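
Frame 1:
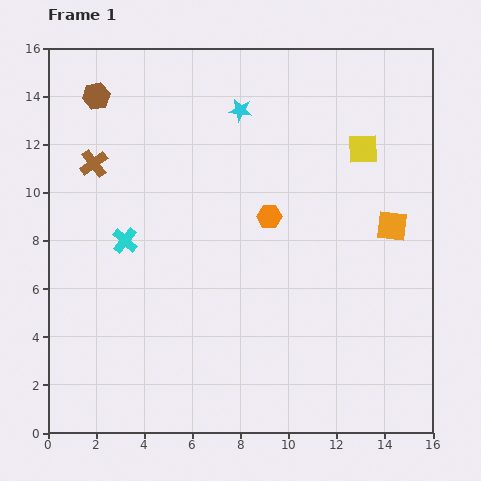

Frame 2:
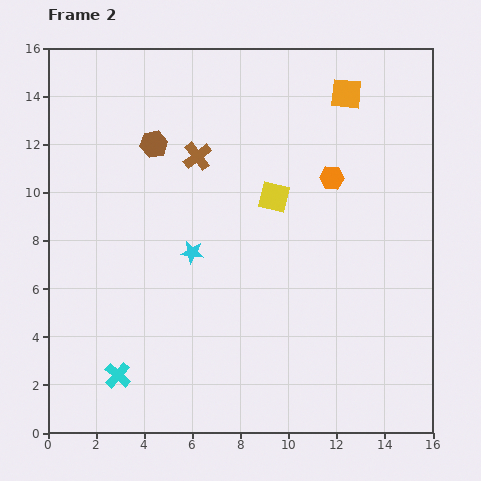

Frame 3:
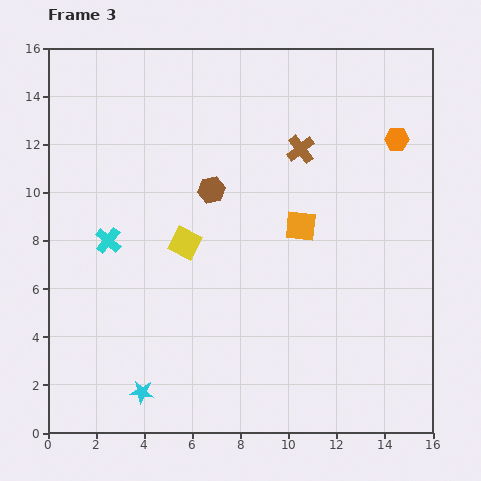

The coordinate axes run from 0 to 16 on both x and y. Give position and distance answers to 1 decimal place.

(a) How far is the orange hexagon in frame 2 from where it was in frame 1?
3.1

The orange hexagon moved from (9.2, 9.0) to (11.8, 10.6), a distance of √(2.6² + 1.6²) ≈ 3.1.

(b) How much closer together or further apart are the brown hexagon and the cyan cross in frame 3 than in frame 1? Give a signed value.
-1.3

Distance in frame 1: 6.1. Distance in frame 3: 4.8.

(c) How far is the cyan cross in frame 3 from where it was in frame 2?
5.6

The cyan cross moved from (2.9, 2.4) to (2.5, 8.0), a distance of √(0.4² + 5.6²) ≈ 5.6.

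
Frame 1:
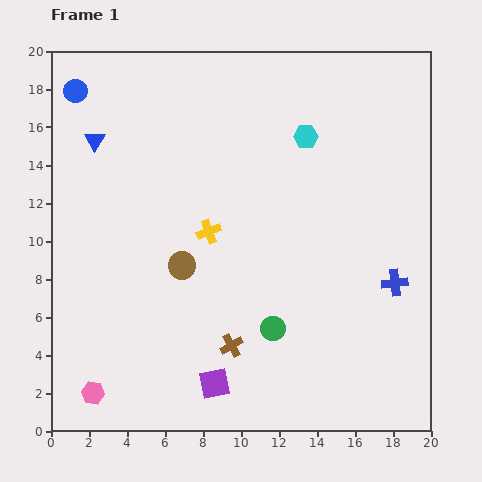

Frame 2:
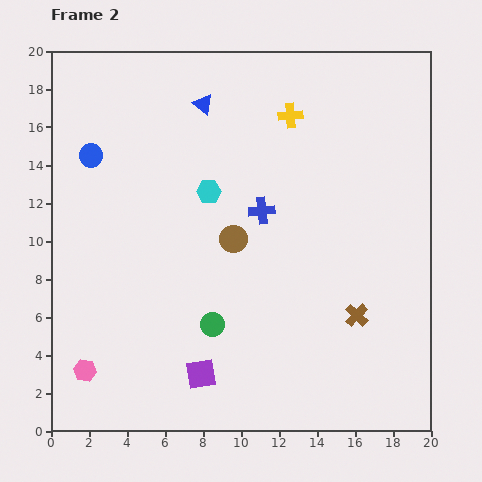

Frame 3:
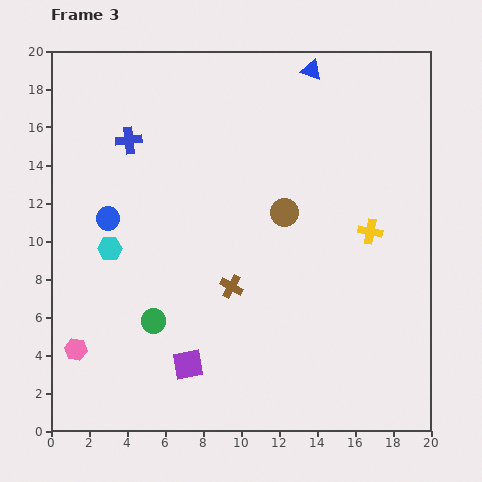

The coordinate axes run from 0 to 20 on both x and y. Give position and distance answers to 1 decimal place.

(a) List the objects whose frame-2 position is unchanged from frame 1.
none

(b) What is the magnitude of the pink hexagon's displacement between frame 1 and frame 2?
1.3

The pink hexagon moved from (2.2, 2.0) to (1.8, 3.2), a distance of √(0.4² + 1.2²) ≈ 1.3.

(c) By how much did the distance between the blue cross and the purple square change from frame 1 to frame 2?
-1.7

Distance in frame 1: 10.9. Distance in frame 2: 9.2.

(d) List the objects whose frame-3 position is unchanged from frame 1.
none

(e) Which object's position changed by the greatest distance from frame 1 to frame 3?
the blue cross

(moved 15.9; next 12.0)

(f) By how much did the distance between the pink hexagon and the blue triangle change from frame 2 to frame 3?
+3.9

Distance in frame 2: 15.3. Distance in frame 3: 19.2.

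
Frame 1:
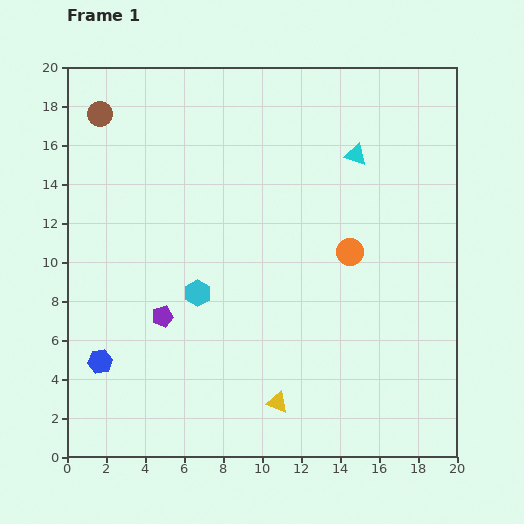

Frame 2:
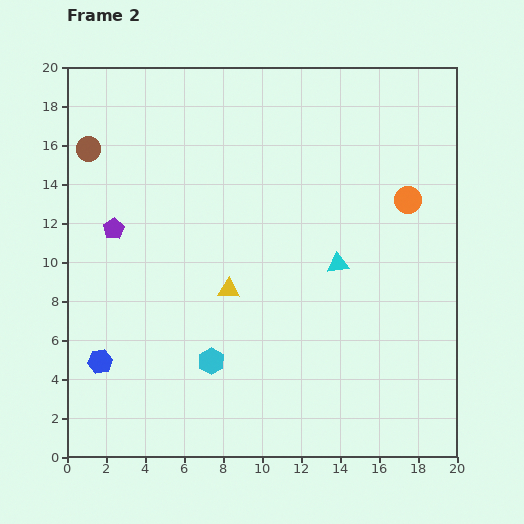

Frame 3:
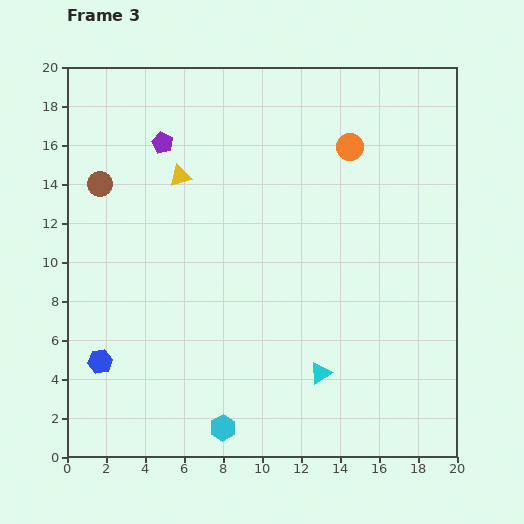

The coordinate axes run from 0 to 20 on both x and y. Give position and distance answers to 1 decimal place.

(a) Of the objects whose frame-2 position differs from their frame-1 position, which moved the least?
the brown circle

(moved 1.9)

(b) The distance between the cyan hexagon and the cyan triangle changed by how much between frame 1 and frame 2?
-2.6

Distance in frame 1: 10.8. Distance in frame 2: 8.2.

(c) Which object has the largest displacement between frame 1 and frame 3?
the yellow triangle

(moved 12.6; next 11.3)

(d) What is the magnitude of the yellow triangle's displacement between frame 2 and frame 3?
6.3

The yellow triangle moved from (8.3, 8.6) to (5.8, 14.4), a distance of √(2.5² + 5.8²) ≈ 6.3.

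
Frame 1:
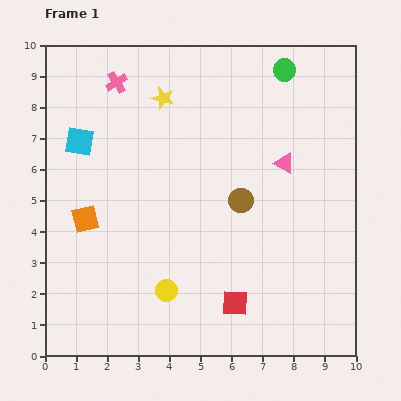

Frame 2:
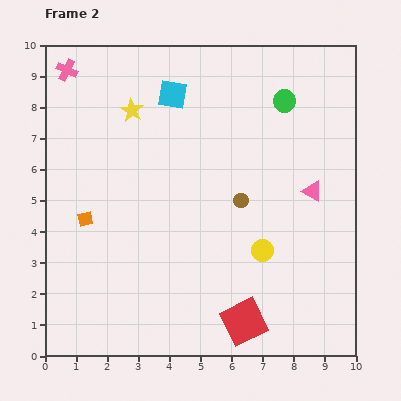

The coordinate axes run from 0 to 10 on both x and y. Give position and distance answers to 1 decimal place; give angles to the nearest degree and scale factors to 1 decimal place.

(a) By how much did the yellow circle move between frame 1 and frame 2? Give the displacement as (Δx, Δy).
(3.1, 1.3)

The yellow circle was at (3.9, 2.1) in frame 1 and (7.0, 3.4) in frame 2.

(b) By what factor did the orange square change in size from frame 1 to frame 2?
0.6×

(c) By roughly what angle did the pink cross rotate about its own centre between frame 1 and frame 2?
32° counter-clockwise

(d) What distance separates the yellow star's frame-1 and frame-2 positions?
1.1

The yellow star moved from (3.8, 8.3) to (2.8, 7.9), a distance of √(1.0² + 0.4²) ≈ 1.1.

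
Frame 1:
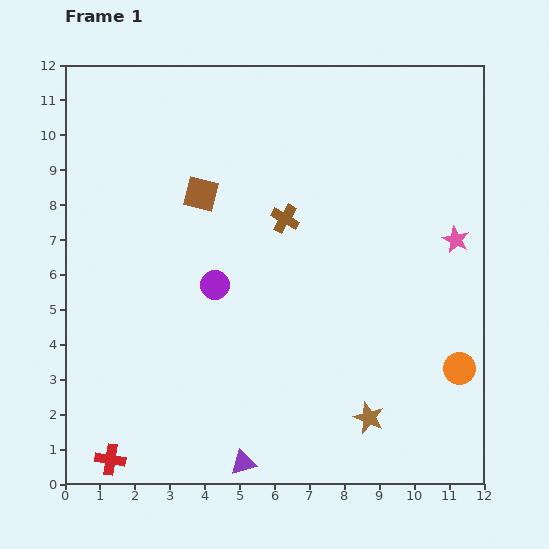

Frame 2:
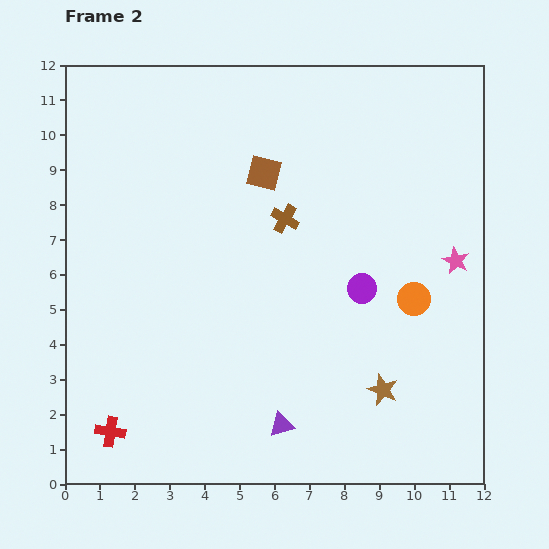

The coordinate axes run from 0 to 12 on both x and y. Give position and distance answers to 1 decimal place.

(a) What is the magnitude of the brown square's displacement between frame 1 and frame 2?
1.9

The brown square moved from (3.9, 8.3) to (5.7, 8.9), a distance of √(1.8² + 0.6²) ≈ 1.9.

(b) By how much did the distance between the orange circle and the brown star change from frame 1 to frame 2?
-0.2

Distance in frame 1: 3.0. Distance in frame 2: 2.8.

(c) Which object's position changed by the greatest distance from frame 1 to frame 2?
the purple circle

(moved 4.2; next 2.4)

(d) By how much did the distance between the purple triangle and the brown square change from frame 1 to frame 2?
-0.6

Distance in frame 1: 7.8. Distance in frame 2: 7.2.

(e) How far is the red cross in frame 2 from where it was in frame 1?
0.8

The red cross moved from (1.3, 0.7) to (1.3, 1.5), a distance of √(0.0² + 0.8²) ≈ 0.8.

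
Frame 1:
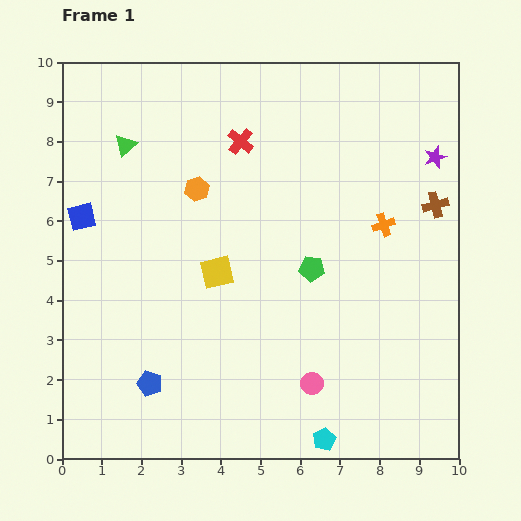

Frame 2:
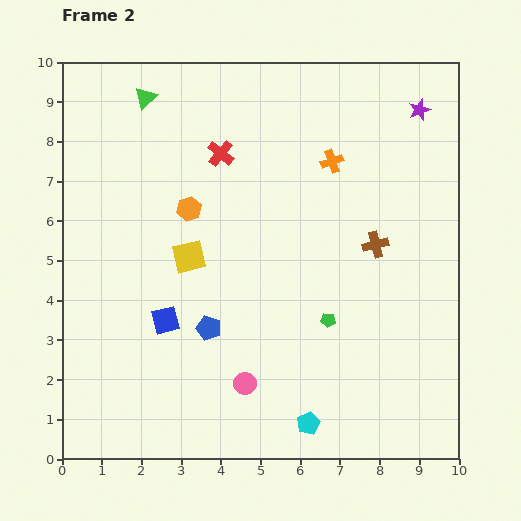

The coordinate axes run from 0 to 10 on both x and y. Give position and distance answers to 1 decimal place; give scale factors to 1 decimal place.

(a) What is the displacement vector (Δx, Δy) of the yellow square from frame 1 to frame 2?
(-0.7, 0.4)

The yellow square was at (3.9, 4.7) in frame 1 and (3.2, 5.1) in frame 2.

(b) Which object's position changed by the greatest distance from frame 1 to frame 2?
the blue square

(moved 3.3; next 2.1)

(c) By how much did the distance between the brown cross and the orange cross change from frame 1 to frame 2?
+1.0

Distance in frame 1: 1.4. Distance in frame 2: 2.4.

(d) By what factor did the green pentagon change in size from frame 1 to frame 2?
0.6×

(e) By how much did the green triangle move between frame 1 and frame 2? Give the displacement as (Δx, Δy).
(0.5, 1.2)

The green triangle was at (1.6, 7.9) in frame 1 and (2.1, 9.1) in frame 2.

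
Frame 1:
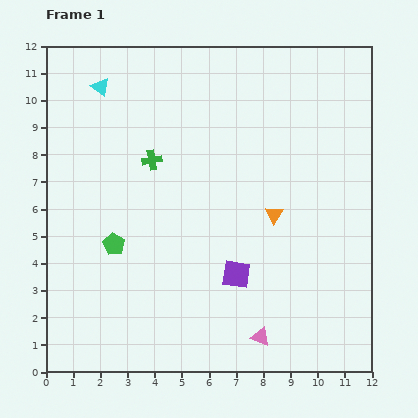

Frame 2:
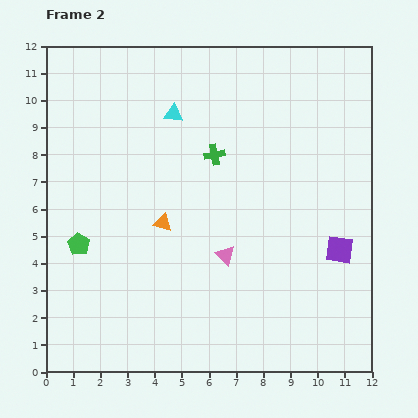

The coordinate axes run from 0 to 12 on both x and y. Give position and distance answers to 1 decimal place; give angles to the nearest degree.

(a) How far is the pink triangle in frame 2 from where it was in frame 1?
3.3

The pink triangle moved from (7.9, 1.3) to (6.6, 4.3), a distance of √(1.3² + 3.0²) ≈ 3.3.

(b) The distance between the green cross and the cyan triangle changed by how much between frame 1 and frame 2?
-1.2

Distance in frame 1: 3.3. Distance in frame 2: 2.1.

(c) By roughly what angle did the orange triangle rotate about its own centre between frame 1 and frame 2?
51° counter-clockwise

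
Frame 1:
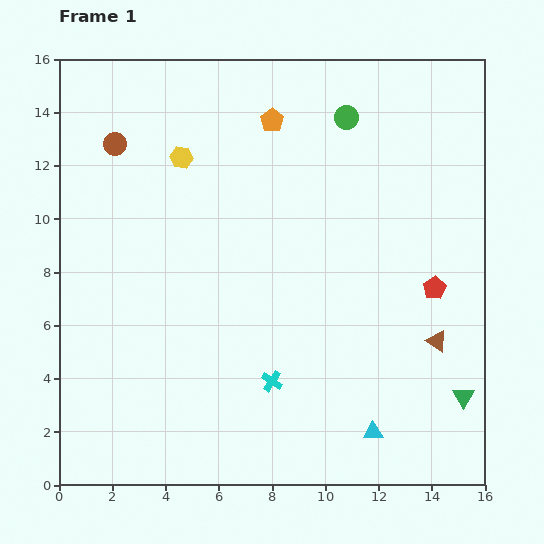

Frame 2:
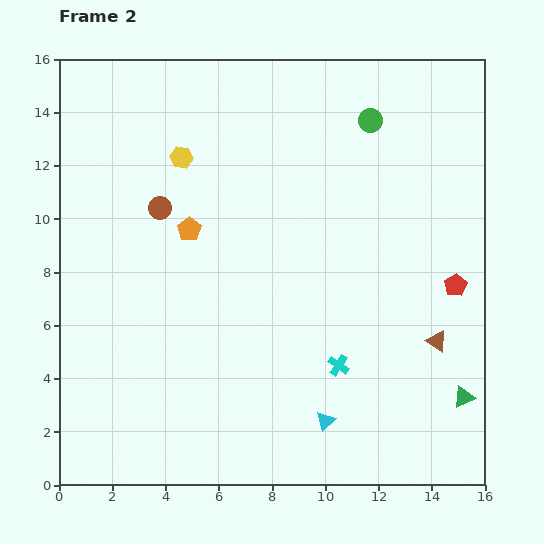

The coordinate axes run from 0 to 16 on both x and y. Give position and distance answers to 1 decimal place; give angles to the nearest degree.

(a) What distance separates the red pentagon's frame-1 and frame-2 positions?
0.8

The red pentagon moved from (14.1, 7.4) to (14.9, 7.5), a distance of √(0.8² + 0.1²) ≈ 0.8.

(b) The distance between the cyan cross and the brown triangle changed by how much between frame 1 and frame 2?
-2.6

Distance in frame 1: 6.4. Distance in frame 2: 3.8.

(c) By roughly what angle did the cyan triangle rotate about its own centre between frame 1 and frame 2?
43° counter-clockwise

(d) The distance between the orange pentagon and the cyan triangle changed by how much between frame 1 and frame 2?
-3.5

Distance in frame 1: 12.3. Distance in frame 2: 8.8.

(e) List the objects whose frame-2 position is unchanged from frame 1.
the yellow hexagon, the brown triangle, the green triangle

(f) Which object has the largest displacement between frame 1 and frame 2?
the orange pentagon

(moved 5.1; next 2.9)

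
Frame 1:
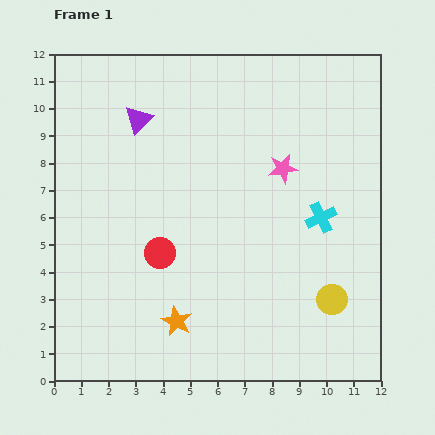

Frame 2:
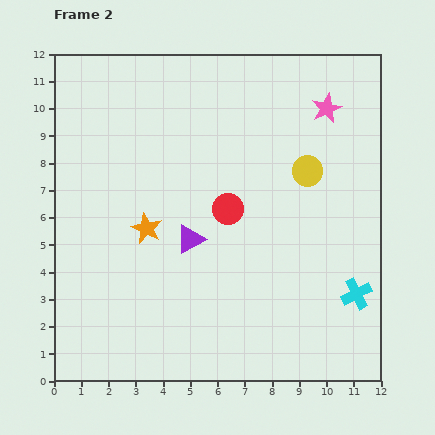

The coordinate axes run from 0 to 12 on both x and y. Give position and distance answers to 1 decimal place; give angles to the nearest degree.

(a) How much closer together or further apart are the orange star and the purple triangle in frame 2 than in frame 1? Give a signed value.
-5.9

Distance in frame 1: 7.5. Distance in frame 2: 1.6.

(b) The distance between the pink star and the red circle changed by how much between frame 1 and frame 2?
-0.3

Distance in frame 1: 5.5. Distance in frame 2: 5.2.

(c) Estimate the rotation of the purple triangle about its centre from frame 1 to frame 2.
15° clockwise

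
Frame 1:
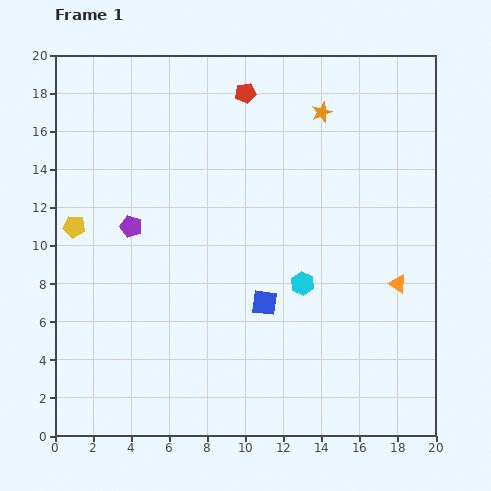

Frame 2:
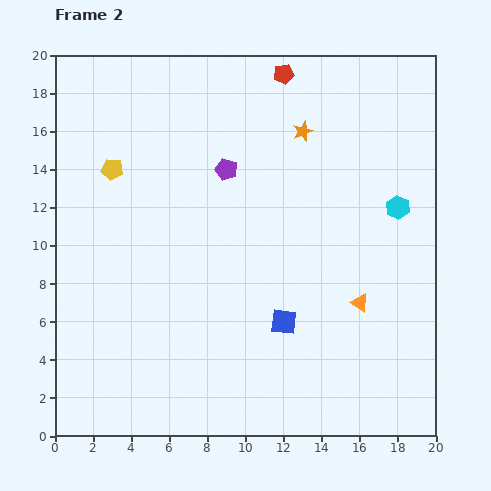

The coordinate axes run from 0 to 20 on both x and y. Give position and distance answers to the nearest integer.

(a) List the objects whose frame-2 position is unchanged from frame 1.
none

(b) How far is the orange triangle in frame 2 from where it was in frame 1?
2

The orange triangle moved from (18, 8) to (16, 7), a distance of √(2² + 1²) ≈ 2.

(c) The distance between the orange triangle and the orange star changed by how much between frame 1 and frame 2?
-1

Distance in frame 1: 10. Distance in frame 2: 9.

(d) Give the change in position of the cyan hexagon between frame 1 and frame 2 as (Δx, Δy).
(5, 4)

The cyan hexagon was at (13, 8) in frame 1 and (18, 12) in frame 2.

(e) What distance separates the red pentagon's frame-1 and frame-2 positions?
2

The red pentagon moved from (10, 18) to (12, 19), a distance of √(2² + 1²) ≈ 2.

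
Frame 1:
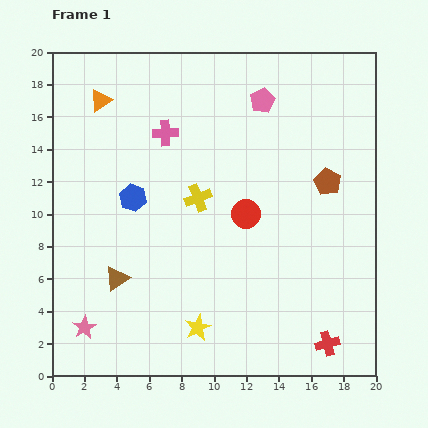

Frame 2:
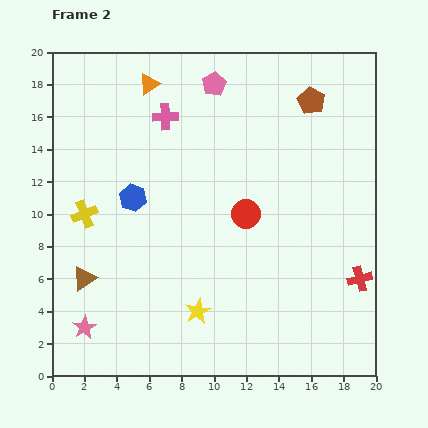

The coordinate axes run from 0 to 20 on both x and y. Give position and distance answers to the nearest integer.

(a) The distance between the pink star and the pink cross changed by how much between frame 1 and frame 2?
+1

Distance in frame 1: 13. Distance in frame 2: 14.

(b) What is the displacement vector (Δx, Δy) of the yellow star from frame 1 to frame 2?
(0, 1)

The yellow star was at (9, 3) in frame 1 and (9, 4) in frame 2.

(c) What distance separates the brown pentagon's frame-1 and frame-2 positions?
5

The brown pentagon moved from (17, 12) to (16, 17), a distance of √(1² + 5²) ≈ 5.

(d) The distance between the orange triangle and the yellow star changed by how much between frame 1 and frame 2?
-1

Distance in frame 1: 15. Distance in frame 2: 14.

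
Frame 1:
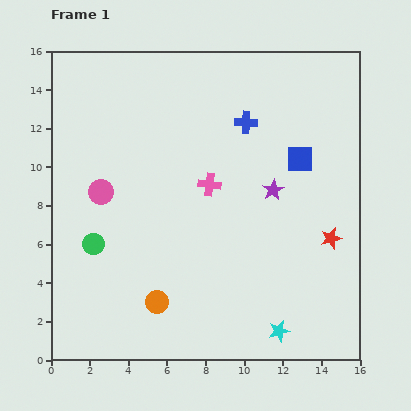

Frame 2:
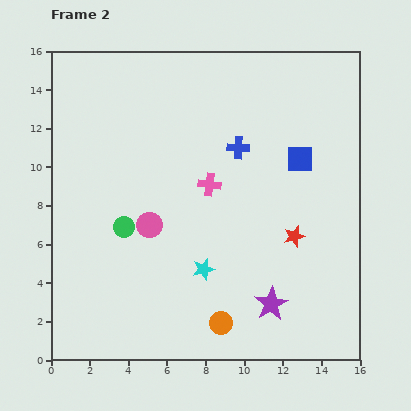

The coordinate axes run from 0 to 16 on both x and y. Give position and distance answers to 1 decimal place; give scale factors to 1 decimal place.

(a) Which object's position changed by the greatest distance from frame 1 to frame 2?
the purple star

(moved 5.9; next 5.0)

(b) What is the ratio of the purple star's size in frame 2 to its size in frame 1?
1.6×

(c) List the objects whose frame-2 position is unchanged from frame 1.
the pink cross, the blue square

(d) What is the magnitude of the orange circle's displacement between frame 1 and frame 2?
3.5

The orange circle moved from (5.5, 3.0) to (8.8, 1.9), a distance of √(3.3² + 1.1²) ≈ 3.5.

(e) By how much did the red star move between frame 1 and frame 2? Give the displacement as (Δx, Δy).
(-1.9, 0.1)

The red star was at (14.5, 6.3) in frame 1 and (12.6, 6.4) in frame 2.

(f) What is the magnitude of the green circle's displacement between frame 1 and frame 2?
1.8

The green circle moved from (2.2, 6.0) to (3.8, 6.9), a distance of √(1.6² + 0.9²) ≈ 1.8.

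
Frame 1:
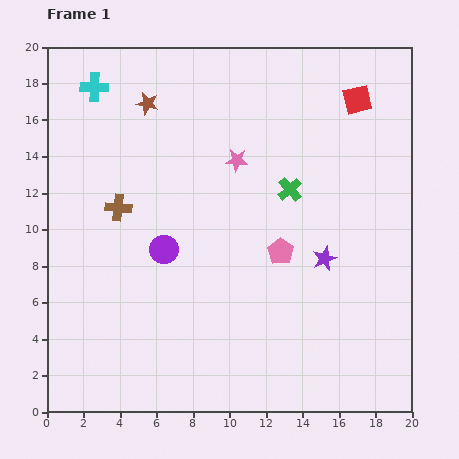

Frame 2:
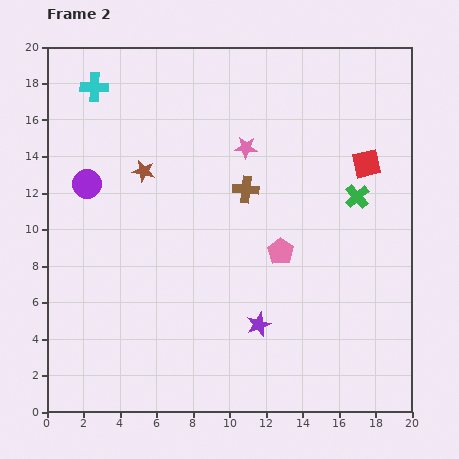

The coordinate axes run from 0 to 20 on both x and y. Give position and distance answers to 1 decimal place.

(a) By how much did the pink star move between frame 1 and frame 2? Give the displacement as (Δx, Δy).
(0.5, 0.7)

The pink star was at (10.4, 13.8) in frame 1 and (10.9, 14.5) in frame 2.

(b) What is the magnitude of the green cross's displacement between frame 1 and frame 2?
3.7

The green cross moved from (13.3, 12.2) to (17.0, 11.8), a distance of √(3.7² + 0.4²) ≈ 3.7.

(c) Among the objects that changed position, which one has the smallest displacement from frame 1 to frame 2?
the pink star

(moved 0.9)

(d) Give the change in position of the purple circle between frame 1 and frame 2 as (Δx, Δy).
(-4.2, 3.6)

The purple circle was at (6.4, 8.9) in frame 1 and (2.2, 12.5) in frame 2.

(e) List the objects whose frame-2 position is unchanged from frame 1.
the pink pentagon, the cyan cross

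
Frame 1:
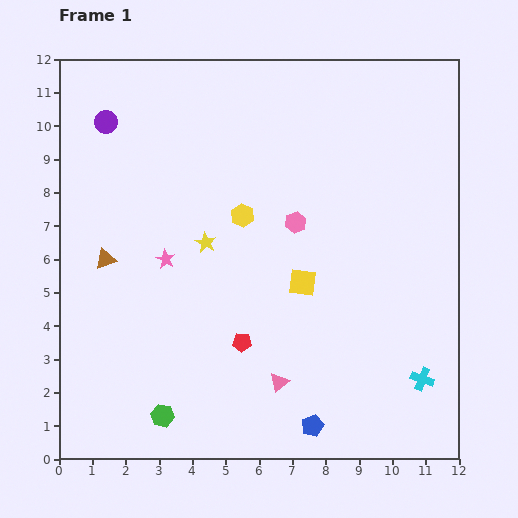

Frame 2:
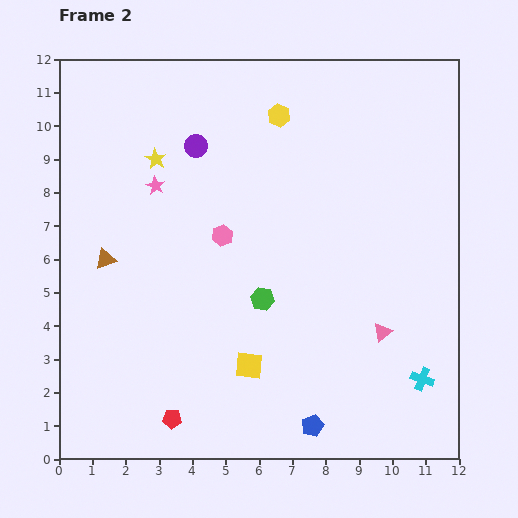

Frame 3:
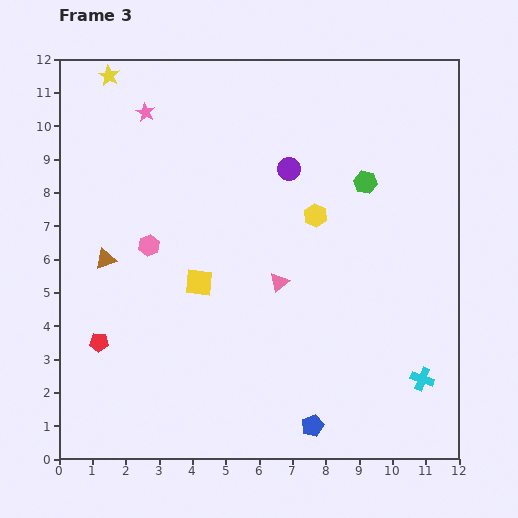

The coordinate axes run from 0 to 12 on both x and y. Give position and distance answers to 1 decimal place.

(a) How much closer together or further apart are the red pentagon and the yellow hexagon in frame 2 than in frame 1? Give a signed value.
+5.8

Distance in frame 1: 3.8. Distance in frame 2: 9.6.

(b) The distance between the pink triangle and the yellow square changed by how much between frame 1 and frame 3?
-0.7

Distance in frame 1: 3.1. Distance in frame 3: 2.4.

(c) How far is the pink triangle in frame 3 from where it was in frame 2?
3.4

The pink triangle moved from (9.7, 3.8) to (6.6, 5.3), a distance of √(3.1² + 1.5²) ≈ 3.4.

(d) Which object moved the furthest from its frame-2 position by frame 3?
the green hexagon

(moved 4.7; next 3.4)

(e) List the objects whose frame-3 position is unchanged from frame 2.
the blue pentagon, the brown triangle, the cyan cross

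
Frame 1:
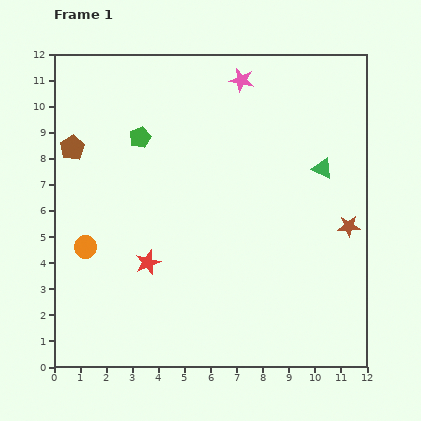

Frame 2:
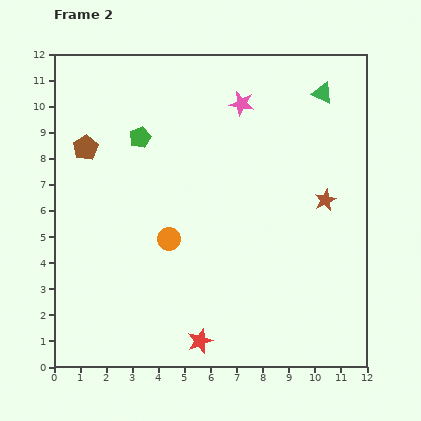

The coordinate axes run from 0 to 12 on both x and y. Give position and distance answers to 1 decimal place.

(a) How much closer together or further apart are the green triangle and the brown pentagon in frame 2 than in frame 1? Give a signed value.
-0.3

Distance in frame 1: 9.6. Distance in frame 2: 9.3.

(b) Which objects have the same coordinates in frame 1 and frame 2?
the green pentagon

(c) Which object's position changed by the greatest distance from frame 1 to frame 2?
the red star

(moved 3.6; next 3.2)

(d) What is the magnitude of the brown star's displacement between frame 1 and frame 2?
1.3

The brown star moved from (11.3, 5.4) to (10.4, 6.4), a distance of √(0.9² + 1.0²) ≈ 1.3.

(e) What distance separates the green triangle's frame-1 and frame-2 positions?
2.9

The green triangle moved from (10.3, 7.6) to (10.3, 10.5), a distance of √(0.0² + 2.9²) ≈ 2.9.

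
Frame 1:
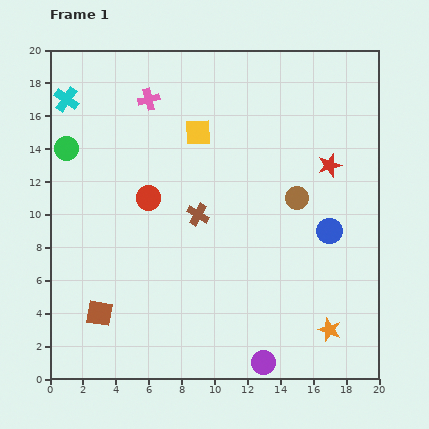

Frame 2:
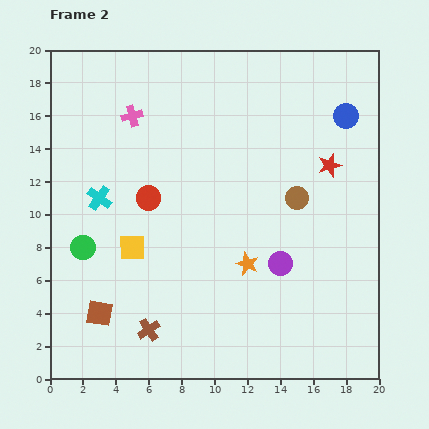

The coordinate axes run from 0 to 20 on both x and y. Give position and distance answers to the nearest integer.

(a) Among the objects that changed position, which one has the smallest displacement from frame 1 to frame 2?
the pink cross

(moved 1)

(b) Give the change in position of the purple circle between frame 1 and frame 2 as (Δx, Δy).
(1, 6)

The purple circle was at (13, 1) in frame 1 and (14, 7) in frame 2.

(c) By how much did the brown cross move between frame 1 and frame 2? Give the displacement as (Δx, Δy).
(-3, -7)

The brown cross was at (9, 10) in frame 1 and (6, 3) in frame 2.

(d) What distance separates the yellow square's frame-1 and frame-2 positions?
8

The yellow square moved from (9, 15) to (5, 8), a distance of √(4² + 7²) ≈ 8.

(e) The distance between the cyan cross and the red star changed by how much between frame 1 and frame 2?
-2

Distance in frame 1: 16. Distance in frame 2: 14.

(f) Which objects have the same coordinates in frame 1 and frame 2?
the brown circle, the brown square, the red circle, the red star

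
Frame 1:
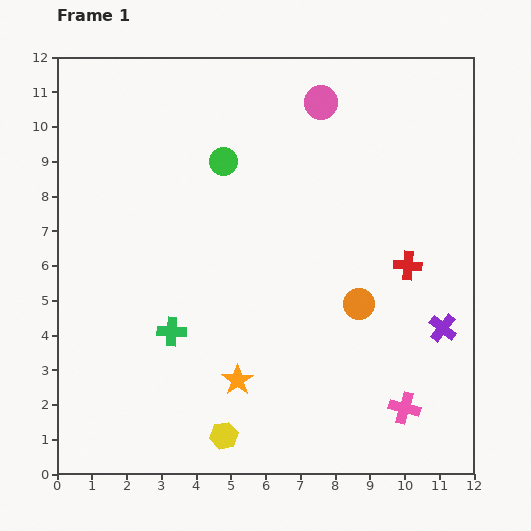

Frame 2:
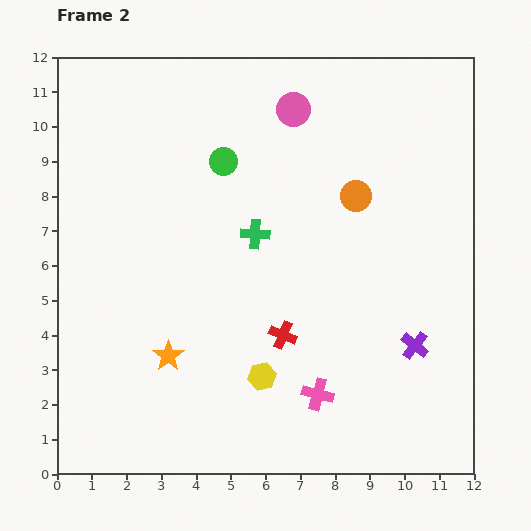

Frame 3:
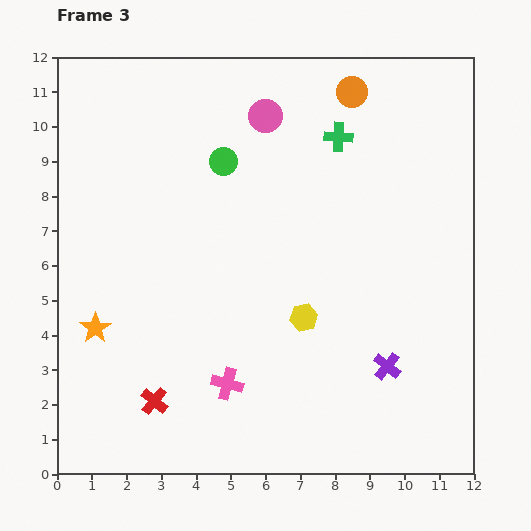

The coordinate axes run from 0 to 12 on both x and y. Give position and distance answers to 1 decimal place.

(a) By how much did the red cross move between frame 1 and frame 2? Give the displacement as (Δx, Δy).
(-3.6, -2.0)

The red cross was at (10.1, 6.0) in frame 1 and (6.5, 4.0) in frame 2.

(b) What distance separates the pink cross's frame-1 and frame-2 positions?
2.5

The pink cross moved from (10.0, 1.9) to (7.5, 2.3), a distance of √(2.5² + 0.4²) ≈ 2.5.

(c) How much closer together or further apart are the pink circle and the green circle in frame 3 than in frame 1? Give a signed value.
-1.5

Distance in frame 1: 3.3. Distance in frame 3: 1.8.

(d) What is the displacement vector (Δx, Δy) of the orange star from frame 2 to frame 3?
(-2.1, 0.8)

The orange star was at (3.2, 3.4) in frame 2 and (1.1, 4.2) in frame 3.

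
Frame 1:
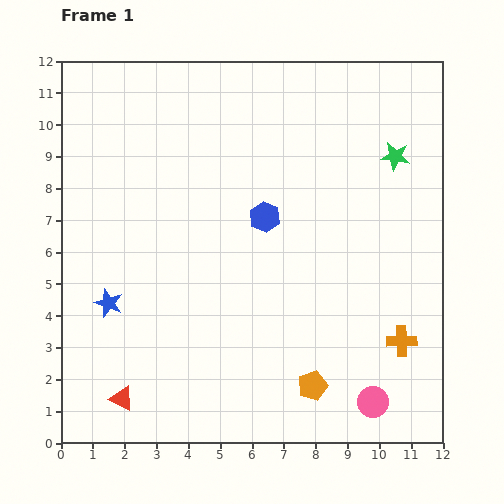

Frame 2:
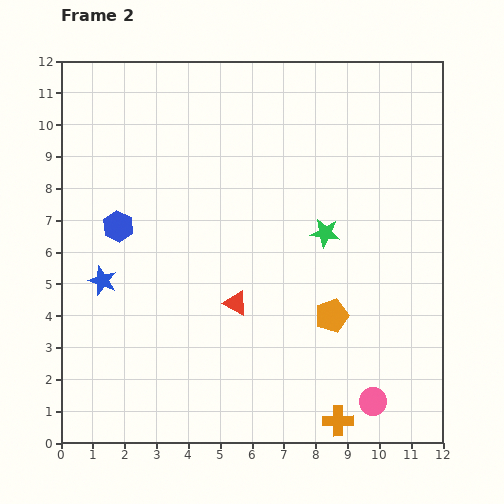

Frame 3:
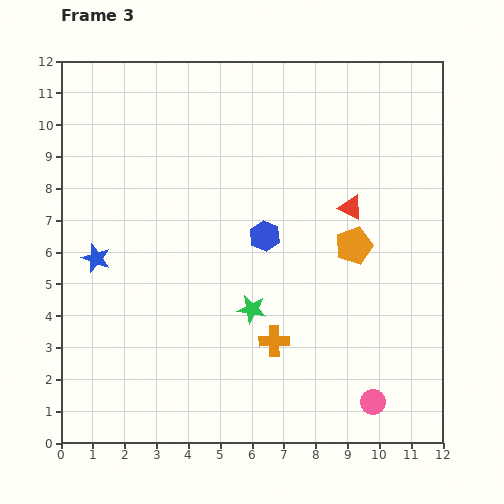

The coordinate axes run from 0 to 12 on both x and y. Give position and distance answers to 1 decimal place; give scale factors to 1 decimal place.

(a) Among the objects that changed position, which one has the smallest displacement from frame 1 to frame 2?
the blue star

(moved 0.7)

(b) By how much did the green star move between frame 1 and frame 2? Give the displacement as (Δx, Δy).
(-2.2, -2.4)

The green star was at (10.5, 9.0) in frame 1 and (8.3, 6.6) in frame 2.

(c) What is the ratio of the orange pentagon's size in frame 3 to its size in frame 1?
1.3×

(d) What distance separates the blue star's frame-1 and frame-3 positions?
1.5

The blue star moved from (1.5, 4.4) to (1.1, 5.8), a distance of √(0.4² + 1.4²) ≈ 1.5.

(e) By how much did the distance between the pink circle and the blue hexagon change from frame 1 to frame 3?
-0.5

Distance in frame 1: 6.7. Distance in frame 3: 6.2.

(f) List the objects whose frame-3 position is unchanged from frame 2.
the pink circle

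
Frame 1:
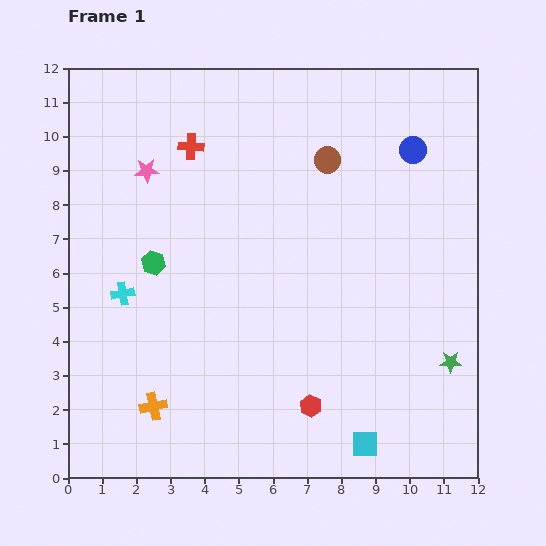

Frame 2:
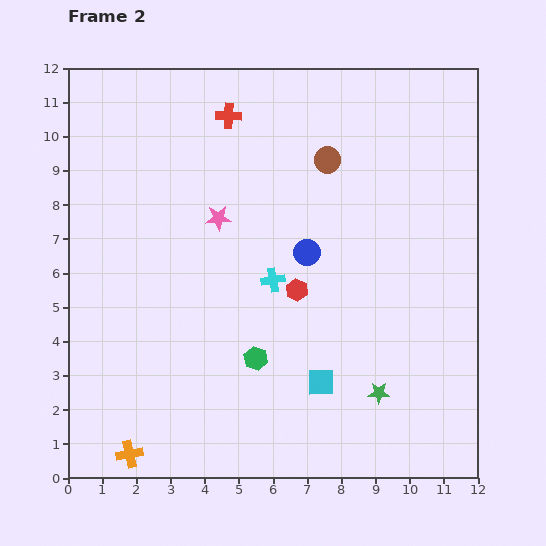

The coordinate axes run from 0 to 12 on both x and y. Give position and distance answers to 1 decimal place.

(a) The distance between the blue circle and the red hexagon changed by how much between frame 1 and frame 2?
-7.0

Distance in frame 1: 8.1. Distance in frame 2: 1.1.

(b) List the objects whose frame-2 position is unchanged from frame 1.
the brown circle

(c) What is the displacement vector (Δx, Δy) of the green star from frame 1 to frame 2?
(-2.1, -0.9)

The green star was at (11.2, 3.4) in frame 1 and (9.1, 2.5) in frame 2.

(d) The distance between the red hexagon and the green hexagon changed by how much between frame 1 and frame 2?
-3.9

Distance in frame 1: 6.2. Distance in frame 2: 2.3.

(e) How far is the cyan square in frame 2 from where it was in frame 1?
2.2

The cyan square moved from (8.7, 1.0) to (7.4, 2.8), a distance of √(1.3² + 1.8²) ≈ 2.2.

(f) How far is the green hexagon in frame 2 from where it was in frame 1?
4.1

The green hexagon moved from (2.5, 6.3) to (5.5, 3.5), a distance of √(3.0² + 2.8²) ≈ 4.1.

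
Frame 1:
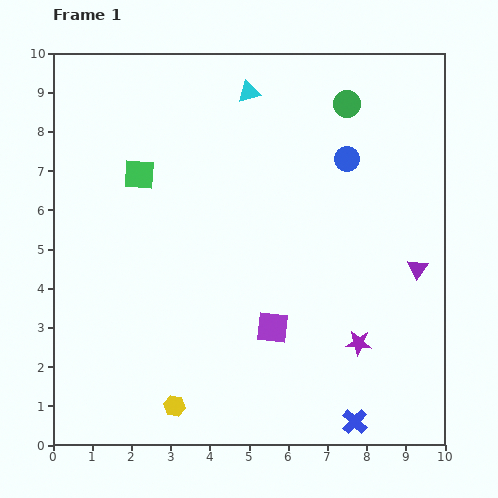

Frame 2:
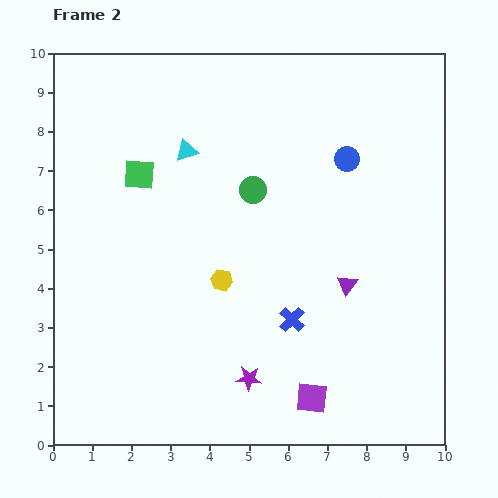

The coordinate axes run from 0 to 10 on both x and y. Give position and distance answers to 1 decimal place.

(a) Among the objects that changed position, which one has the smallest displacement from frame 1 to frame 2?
the purple triangle

(moved 1.8)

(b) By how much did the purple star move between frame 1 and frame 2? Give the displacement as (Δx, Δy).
(-2.8, -0.9)

The purple star was at (7.8, 2.6) in frame 1 and (5.0, 1.7) in frame 2.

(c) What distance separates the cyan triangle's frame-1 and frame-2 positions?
2.2

The cyan triangle moved from (5.0, 9.0) to (3.4, 7.5), a distance of √(1.6² + 1.5²) ≈ 2.2.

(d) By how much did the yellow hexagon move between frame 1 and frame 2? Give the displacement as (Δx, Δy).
(1.2, 3.2)

The yellow hexagon was at (3.1, 1.0) in frame 1 and (4.3, 4.2) in frame 2.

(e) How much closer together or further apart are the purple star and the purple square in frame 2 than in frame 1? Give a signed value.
-0.5

Distance in frame 1: 2.2. Distance in frame 2: 1.7.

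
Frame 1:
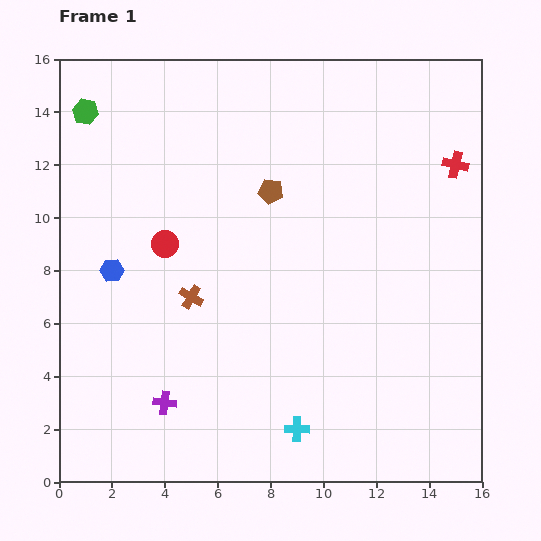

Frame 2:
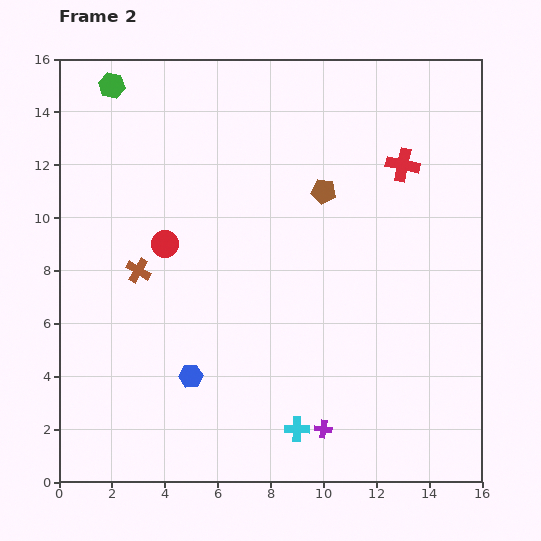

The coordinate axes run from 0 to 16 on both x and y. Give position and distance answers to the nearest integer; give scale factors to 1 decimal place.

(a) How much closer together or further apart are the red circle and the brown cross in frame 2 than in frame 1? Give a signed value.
-1

Distance in frame 1: 2. Distance in frame 2: 1.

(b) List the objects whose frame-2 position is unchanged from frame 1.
the red circle, the cyan cross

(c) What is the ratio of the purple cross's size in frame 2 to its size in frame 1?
0.8×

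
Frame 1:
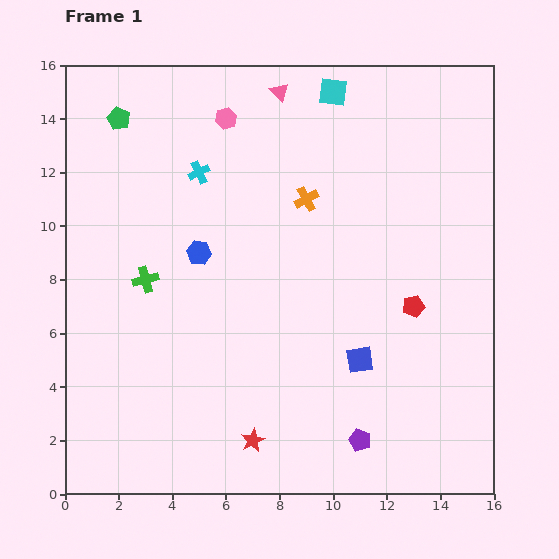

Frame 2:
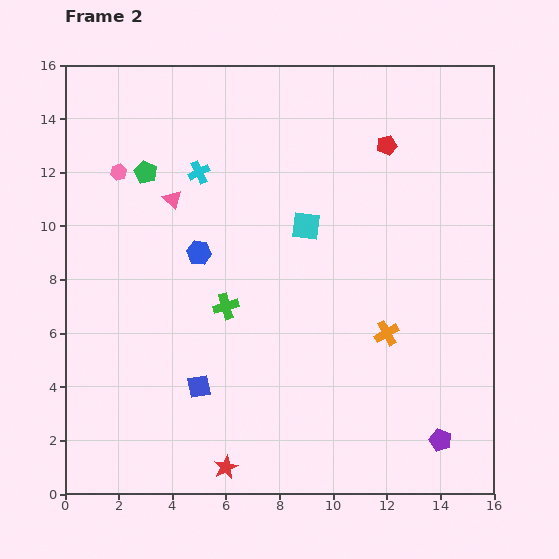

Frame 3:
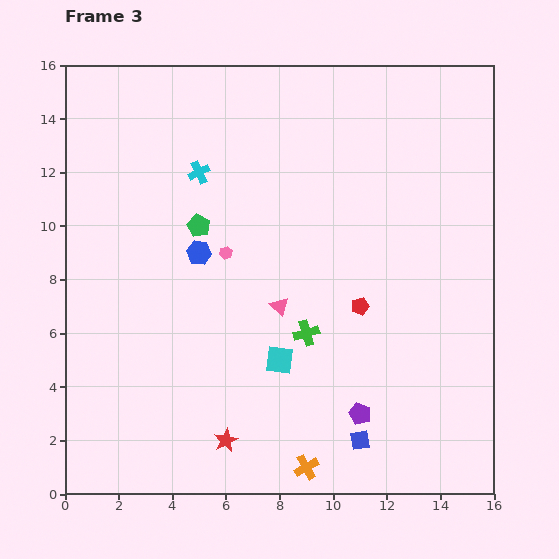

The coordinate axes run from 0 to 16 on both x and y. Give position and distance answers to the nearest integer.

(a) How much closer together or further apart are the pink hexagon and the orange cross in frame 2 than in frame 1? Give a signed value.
+8

Distance in frame 1: 4. Distance in frame 2: 12.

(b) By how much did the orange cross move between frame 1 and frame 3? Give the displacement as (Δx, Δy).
(0, -10)

The orange cross was at (9, 11) in frame 1 and (9, 1) in frame 3.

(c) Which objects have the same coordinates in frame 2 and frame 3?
the cyan cross, the blue hexagon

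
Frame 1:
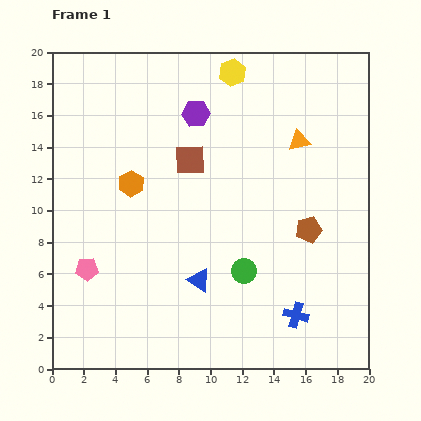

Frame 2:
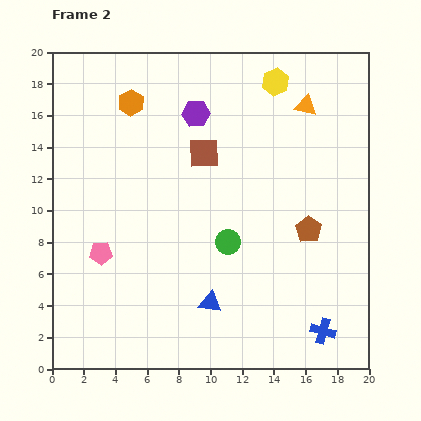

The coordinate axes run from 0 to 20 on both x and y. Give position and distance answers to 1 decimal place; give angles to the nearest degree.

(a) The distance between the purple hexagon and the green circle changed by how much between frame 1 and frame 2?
-2.0

Distance in frame 1: 10.3. Distance in frame 2: 8.3.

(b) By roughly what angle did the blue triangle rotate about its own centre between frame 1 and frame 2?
22° counter-clockwise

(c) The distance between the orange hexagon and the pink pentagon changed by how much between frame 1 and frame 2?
+3.6

Distance in frame 1: 6.1. Distance in frame 2: 9.7.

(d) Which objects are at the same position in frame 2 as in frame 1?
the purple hexagon, the brown pentagon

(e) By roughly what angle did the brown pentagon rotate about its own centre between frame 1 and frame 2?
24° counter-clockwise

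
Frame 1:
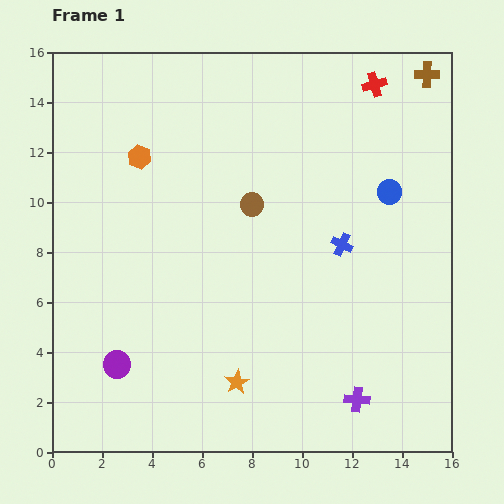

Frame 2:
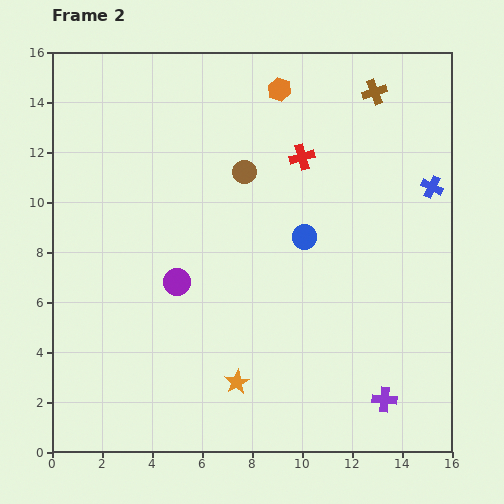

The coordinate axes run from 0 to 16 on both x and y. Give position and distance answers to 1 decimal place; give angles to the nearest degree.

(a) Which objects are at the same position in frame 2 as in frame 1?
the orange star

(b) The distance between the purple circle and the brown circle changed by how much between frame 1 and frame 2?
-3.2

Distance in frame 1: 8.4. Distance in frame 2: 5.2.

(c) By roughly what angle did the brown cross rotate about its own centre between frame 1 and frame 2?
20° counter-clockwise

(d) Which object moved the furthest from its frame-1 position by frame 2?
the orange hexagon

(moved 6.2; next 4.3)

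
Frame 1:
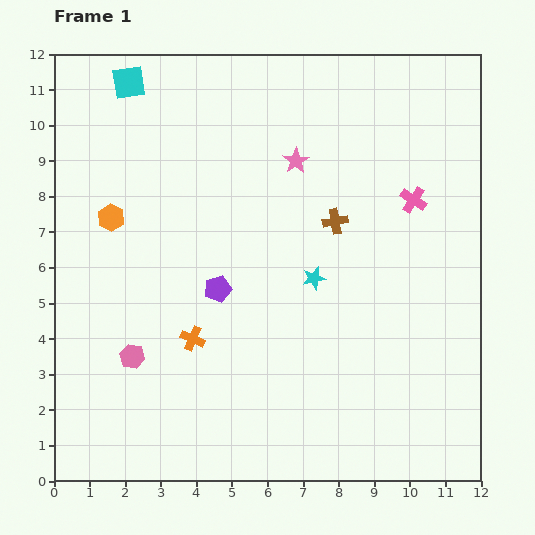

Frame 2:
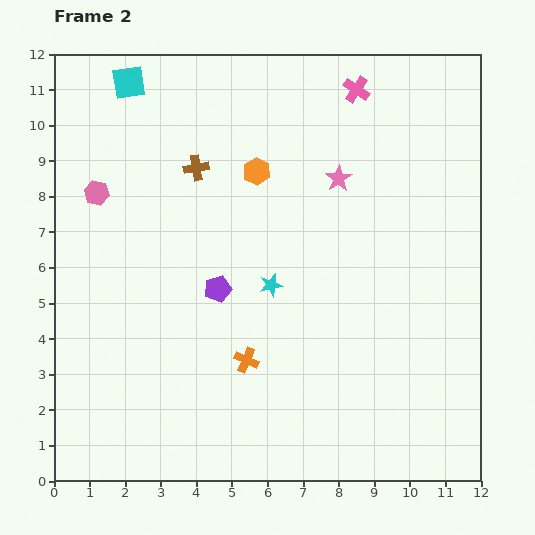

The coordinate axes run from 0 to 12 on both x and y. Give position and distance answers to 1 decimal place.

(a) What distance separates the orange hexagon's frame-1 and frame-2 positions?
4.3

The orange hexagon moved from (1.6, 7.4) to (5.7, 8.7), a distance of √(4.1² + 1.3²) ≈ 4.3.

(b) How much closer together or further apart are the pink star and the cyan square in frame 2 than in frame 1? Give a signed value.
+1.3

Distance in frame 1: 5.2. Distance in frame 2: 6.5.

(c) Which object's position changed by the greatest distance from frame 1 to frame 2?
the pink hexagon

(moved 4.7; next 4.3)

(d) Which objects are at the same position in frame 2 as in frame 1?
the cyan square, the purple pentagon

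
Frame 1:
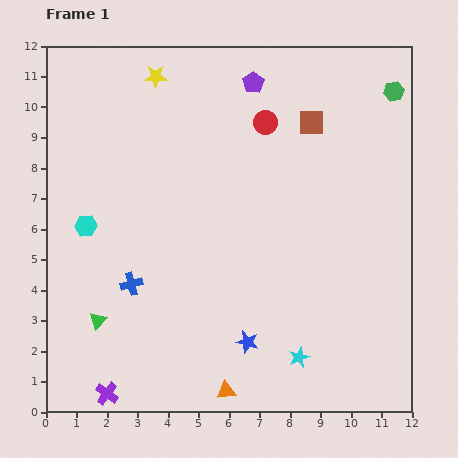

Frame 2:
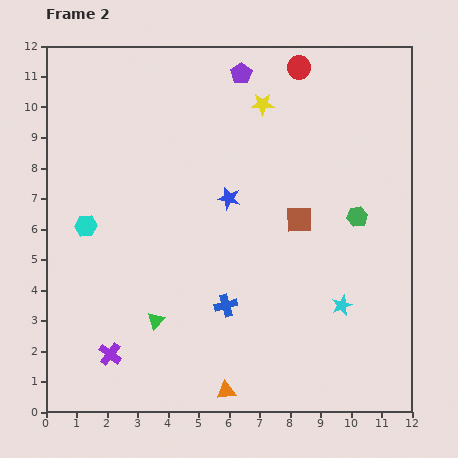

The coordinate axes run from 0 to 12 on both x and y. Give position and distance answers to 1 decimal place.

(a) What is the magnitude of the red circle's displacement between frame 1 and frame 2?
2.1

The red circle moved from (7.2, 9.5) to (8.3, 11.3), a distance of √(1.1² + 1.8²) ≈ 2.1.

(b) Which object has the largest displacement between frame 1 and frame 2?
the blue star

(moved 4.7; next 4.3)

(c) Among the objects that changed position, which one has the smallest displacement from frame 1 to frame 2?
the purple pentagon

(moved 0.5)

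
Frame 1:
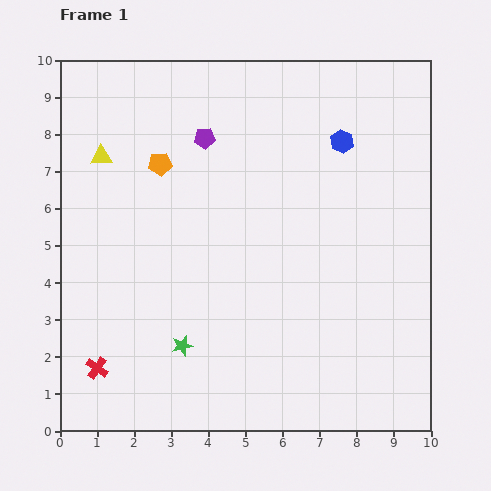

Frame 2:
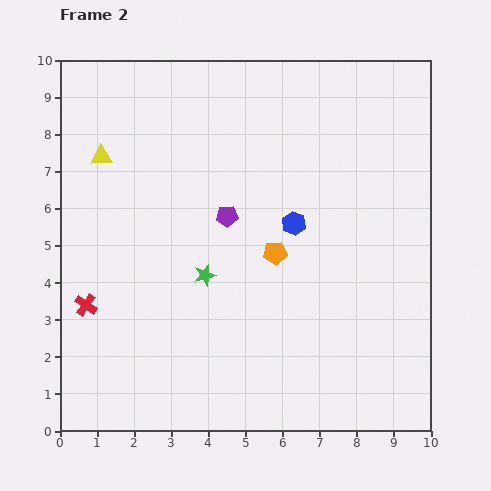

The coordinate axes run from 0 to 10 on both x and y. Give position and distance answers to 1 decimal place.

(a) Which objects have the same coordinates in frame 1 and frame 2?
the yellow triangle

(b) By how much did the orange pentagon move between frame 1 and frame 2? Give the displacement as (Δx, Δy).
(3.1, -2.4)

The orange pentagon was at (2.7, 7.2) in frame 1 and (5.8, 4.8) in frame 2.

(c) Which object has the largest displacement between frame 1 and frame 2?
the orange pentagon

(moved 3.9; next 2.6)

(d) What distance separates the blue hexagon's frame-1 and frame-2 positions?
2.6

The blue hexagon moved from (7.6, 7.8) to (6.3, 5.6), a distance of √(1.3² + 2.2²) ≈ 2.6.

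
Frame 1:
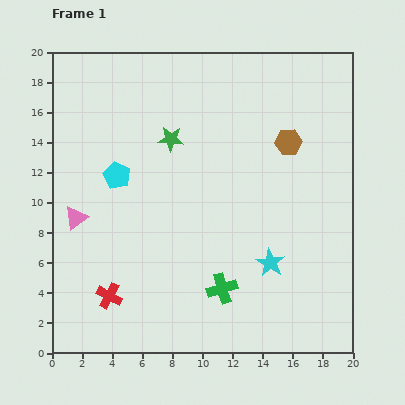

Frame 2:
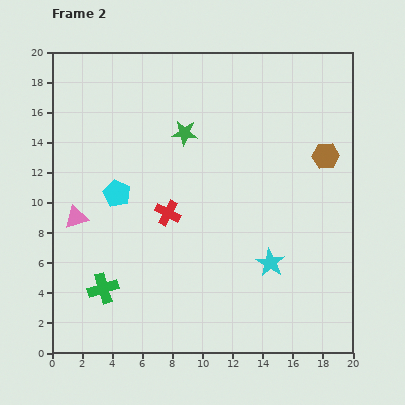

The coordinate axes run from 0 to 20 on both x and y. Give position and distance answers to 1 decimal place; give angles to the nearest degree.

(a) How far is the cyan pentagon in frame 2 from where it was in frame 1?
1.2

The cyan pentagon moved from (4.3, 11.8) to (4.3, 10.6), a distance of √(0.0² + 1.2²) ≈ 1.2.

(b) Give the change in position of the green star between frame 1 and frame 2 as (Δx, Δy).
(0.9, 0.4)

The green star was at (7.9, 14.2) in frame 1 and (8.8, 14.6) in frame 2.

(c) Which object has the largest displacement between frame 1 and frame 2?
the green cross

(moved 7.9; next 6.7)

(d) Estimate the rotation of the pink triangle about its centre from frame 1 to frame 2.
20° clockwise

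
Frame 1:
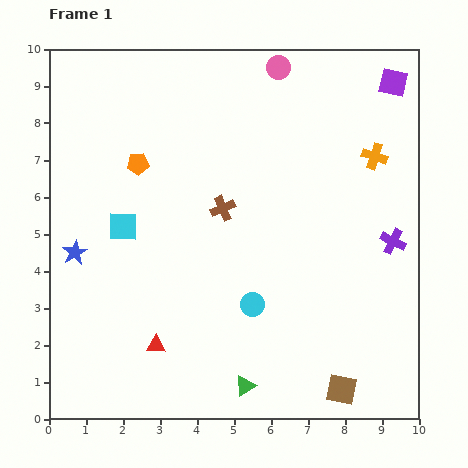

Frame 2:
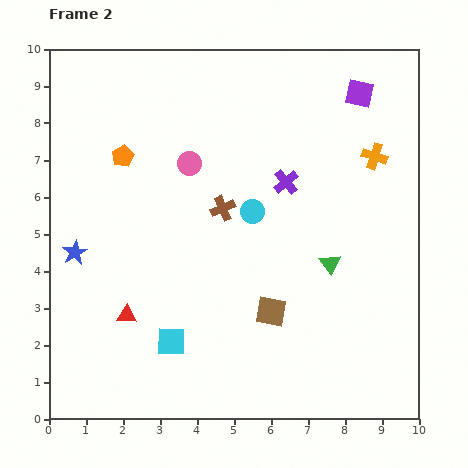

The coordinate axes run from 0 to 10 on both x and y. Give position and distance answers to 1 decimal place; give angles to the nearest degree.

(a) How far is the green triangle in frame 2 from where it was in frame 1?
4.0

The green triangle moved from (5.3, 0.9) to (7.6, 4.2), a distance of √(2.3² + 3.3²) ≈ 4.0.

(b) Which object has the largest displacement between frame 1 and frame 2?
the green triangle

(moved 4.0; next 3.5)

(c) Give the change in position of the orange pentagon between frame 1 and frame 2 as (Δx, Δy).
(-0.4, 0.2)

The orange pentagon was at (2.4, 6.9) in frame 1 and (2.0, 7.1) in frame 2.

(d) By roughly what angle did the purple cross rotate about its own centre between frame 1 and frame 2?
23° clockwise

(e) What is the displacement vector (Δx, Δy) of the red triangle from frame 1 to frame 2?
(-0.8, 0.8)

The red triangle was at (2.9, 2.0) in frame 1 and (2.1, 2.8) in frame 2.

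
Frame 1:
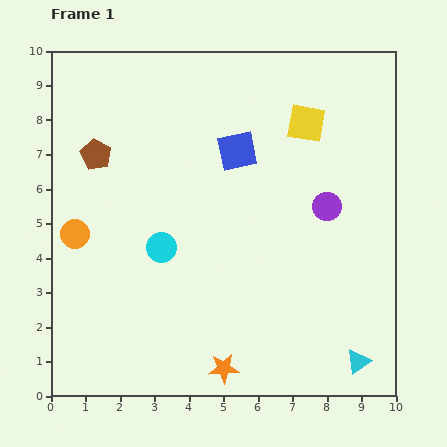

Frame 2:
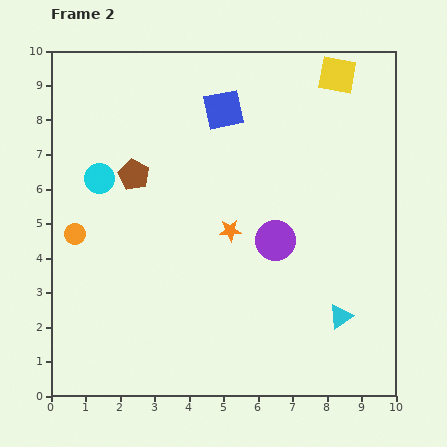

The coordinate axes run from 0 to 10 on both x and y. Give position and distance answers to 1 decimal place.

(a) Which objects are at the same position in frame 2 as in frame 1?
the orange circle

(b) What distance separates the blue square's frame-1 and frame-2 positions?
1.3

The blue square moved from (5.4, 7.1) to (5.0, 8.3), a distance of √(0.4² + 1.2²) ≈ 1.3.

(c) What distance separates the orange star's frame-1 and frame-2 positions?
4.0

The orange star moved from (5.0, 0.8) to (5.2, 4.8), a distance of √(0.2² + 4.0²) ≈ 4.0.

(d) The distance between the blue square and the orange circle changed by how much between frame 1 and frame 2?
+0.3

Distance in frame 1: 5.3. Distance in frame 2: 5.6.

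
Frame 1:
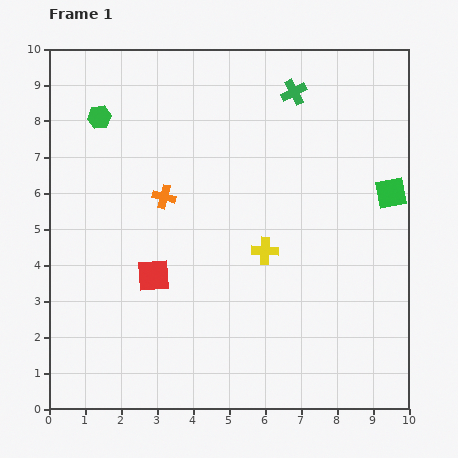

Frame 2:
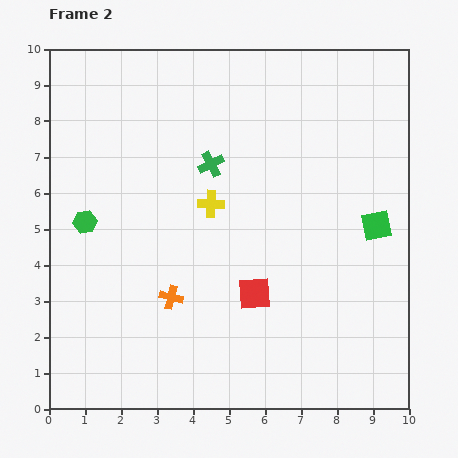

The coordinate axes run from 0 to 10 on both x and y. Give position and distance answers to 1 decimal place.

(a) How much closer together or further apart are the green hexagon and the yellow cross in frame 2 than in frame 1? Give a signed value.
-2.4

Distance in frame 1: 5.9. Distance in frame 2: 3.5.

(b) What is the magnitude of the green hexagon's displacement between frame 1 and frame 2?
2.9

The green hexagon moved from (1.4, 8.1) to (1.0, 5.2), a distance of √(0.4² + 2.9²) ≈ 2.9.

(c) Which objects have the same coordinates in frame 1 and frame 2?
none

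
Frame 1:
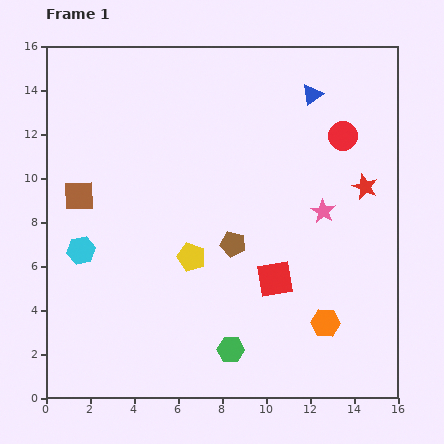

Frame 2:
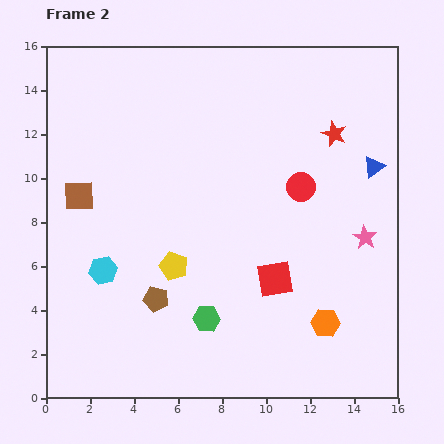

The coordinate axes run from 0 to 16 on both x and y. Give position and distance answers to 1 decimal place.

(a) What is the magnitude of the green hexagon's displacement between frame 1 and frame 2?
1.8

The green hexagon moved from (8.4, 2.2) to (7.3, 3.6), a distance of √(1.1² + 1.4²) ≈ 1.8.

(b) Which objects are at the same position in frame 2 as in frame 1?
the red square, the brown square, the orange hexagon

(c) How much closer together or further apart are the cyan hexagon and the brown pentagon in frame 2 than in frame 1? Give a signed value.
-4.2

Distance in frame 1: 6.9. Distance in frame 2: 2.7.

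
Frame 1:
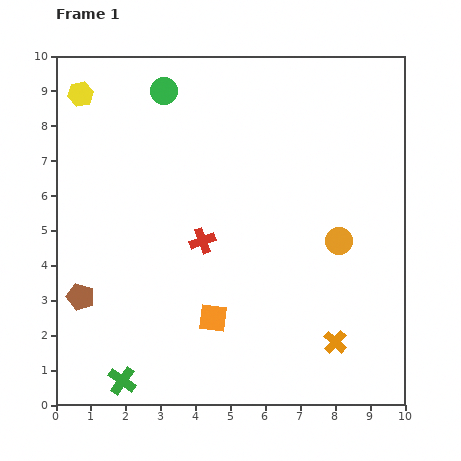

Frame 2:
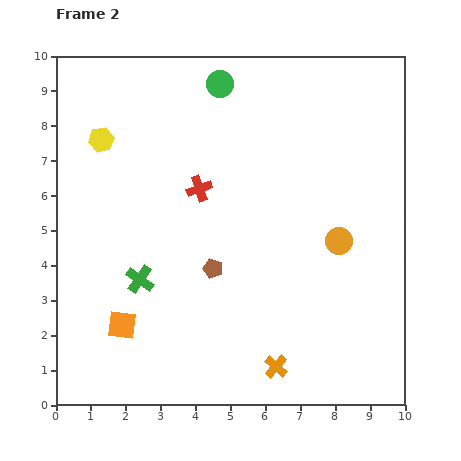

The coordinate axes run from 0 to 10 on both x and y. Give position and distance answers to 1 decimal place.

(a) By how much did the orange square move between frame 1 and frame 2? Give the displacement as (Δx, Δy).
(-2.6, -0.2)

The orange square was at (4.5, 2.5) in frame 1 and (1.9, 2.3) in frame 2.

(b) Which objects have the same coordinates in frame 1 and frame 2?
the orange circle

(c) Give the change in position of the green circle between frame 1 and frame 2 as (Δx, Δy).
(1.6, 0.2)

The green circle was at (3.1, 9.0) in frame 1 and (4.7, 9.2) in frame 2.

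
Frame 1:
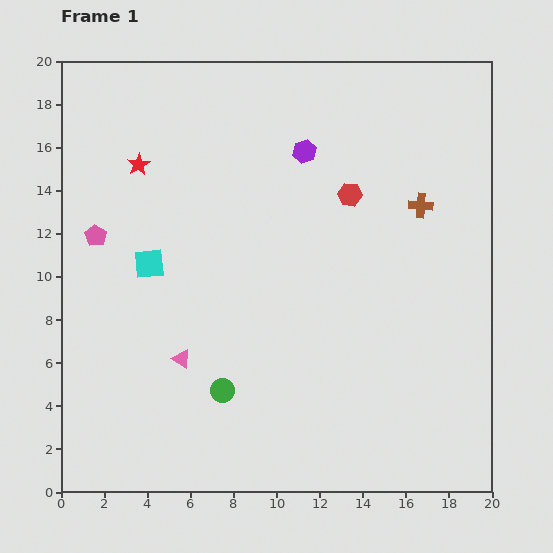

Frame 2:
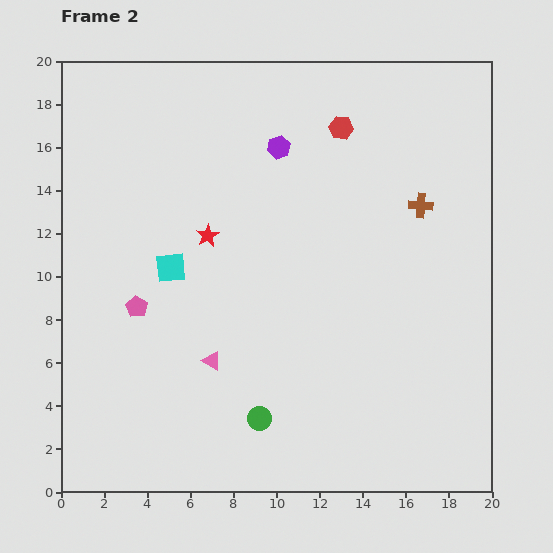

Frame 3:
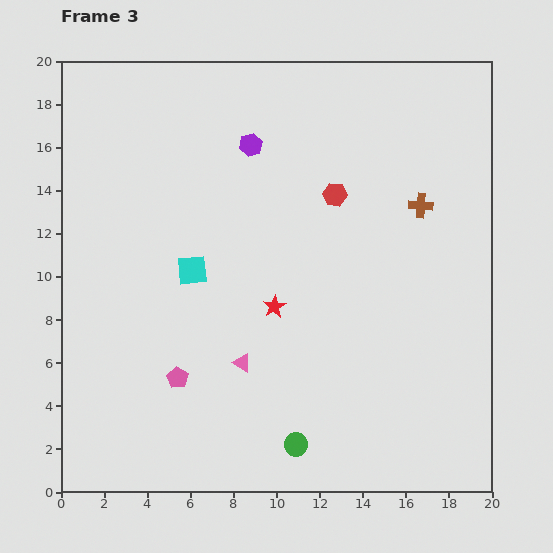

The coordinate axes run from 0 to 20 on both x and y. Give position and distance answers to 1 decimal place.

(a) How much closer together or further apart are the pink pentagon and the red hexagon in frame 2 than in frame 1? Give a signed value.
+0.6

Distance in frame 1: 12.0. Distance in frame 2: 12.6.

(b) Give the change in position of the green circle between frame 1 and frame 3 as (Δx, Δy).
(3.4, -2.5)

The green circle was at (7.5, 4.7) in frame 1 and (10.9, 2.2) in frame 3.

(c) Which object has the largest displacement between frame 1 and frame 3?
the red star

(moved 9.1; next 7.6)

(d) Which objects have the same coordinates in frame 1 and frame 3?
the brown cross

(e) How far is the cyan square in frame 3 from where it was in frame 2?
1.0

The cyan square moved from (5.1, 10.4) to (6.1, 10.3), a distance of √(1.0² + 0.1²) ≈ 1.0.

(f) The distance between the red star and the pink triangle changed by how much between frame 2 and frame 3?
-2.8

Distance in frame 2: 5.8. Distance in frame 3: 3.0.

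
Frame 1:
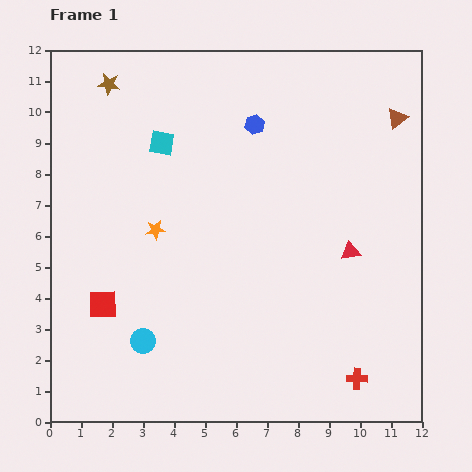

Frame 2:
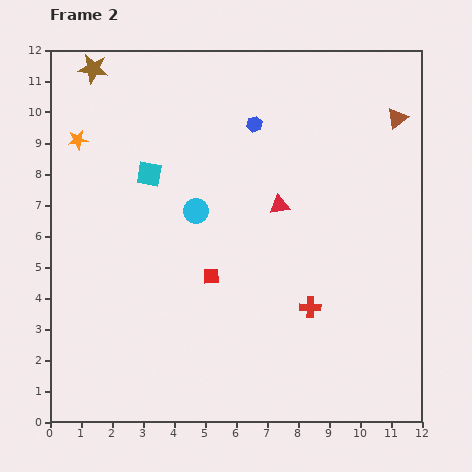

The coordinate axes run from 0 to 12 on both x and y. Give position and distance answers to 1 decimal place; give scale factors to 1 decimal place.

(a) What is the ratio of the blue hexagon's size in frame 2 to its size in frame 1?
0.8×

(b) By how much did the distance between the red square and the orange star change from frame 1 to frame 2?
+3.3

Distance in frame 1: 2.9. Distance in frame 2: 6.2.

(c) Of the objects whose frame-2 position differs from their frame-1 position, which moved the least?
the brown star

(moved 0.7)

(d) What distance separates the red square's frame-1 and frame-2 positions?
3.6

The red square moved from (1.7, 3.8) to (5.2, 4.7), a distance of √(3.5² + 0.9²) ≈ 3.6.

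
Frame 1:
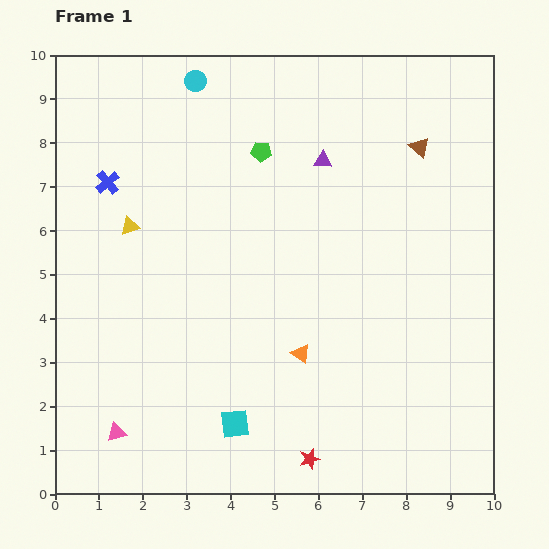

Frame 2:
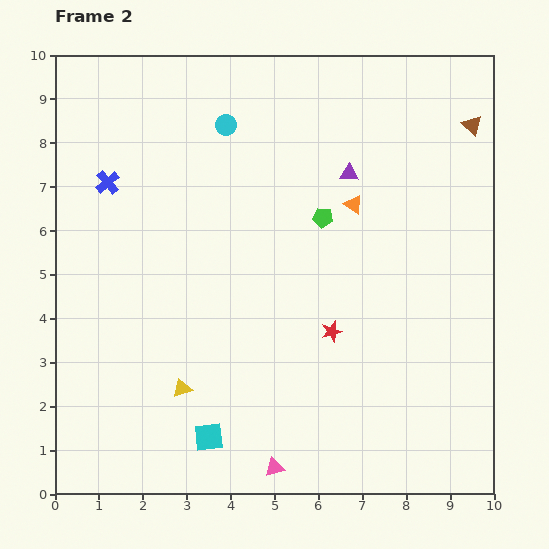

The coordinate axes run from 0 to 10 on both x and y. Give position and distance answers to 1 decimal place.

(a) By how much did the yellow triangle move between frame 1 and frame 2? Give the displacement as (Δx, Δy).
(1.2, -3.7)

The yellow triangle was at (1.7, 6.1) in frame 1 and (2.9, 2.4) in frame 2.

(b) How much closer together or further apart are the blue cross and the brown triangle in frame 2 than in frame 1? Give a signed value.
+1.3

Distance in frame 1: 7.1. Distance in frame 2: 8.4.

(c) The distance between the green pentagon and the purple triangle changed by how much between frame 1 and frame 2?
-0.2

Distance in frame 1: 1.4. Distance in frame 2: 1.2.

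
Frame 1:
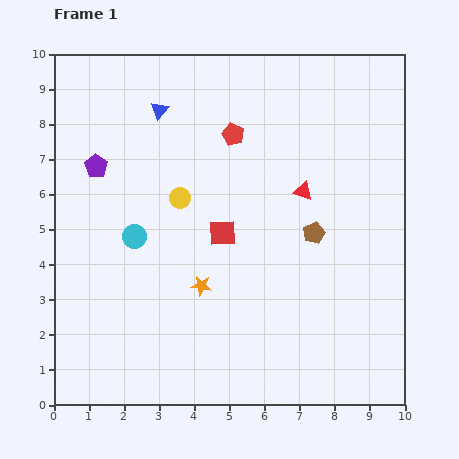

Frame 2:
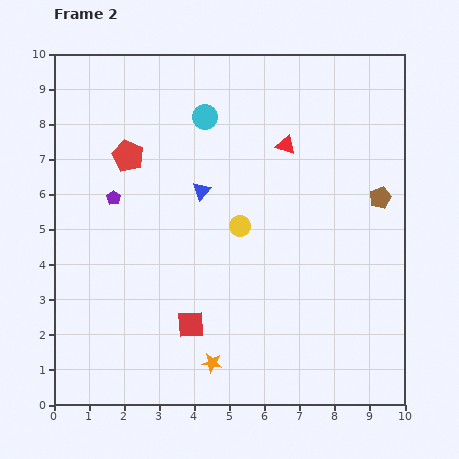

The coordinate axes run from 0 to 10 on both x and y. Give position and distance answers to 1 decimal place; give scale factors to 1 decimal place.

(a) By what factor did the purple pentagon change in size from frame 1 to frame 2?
0.6×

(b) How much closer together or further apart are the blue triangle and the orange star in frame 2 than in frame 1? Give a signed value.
-0.2

Distance in frame 1: 5.1. Distance in frame 2: 4.9.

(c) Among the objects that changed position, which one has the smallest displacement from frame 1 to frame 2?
the purple pentagon

(moved 1.0)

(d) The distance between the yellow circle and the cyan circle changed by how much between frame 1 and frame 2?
+1.6

Distance in frame 1: 1.7. Distance in frame 2: 3.3.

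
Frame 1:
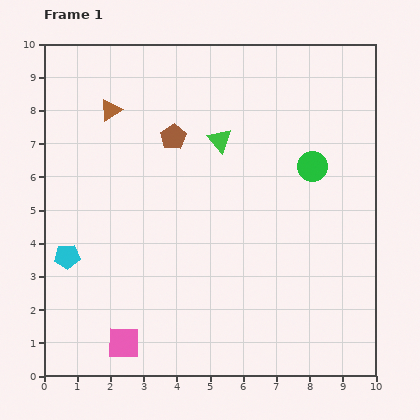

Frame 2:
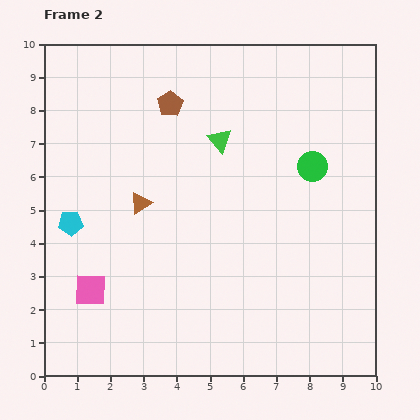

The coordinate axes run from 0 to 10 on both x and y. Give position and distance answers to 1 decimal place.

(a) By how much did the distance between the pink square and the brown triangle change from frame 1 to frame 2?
-4.0

Distance in frame 1: 7.0. Distance in frame 2: 3.0.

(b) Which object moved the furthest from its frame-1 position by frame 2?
the brown triangle

(moved 2.9; next 1.9)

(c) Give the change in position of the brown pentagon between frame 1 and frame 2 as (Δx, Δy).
(-0.1, 1.0)

The brown pentagon was at (3.9, 7.2) in frame 1 and (3.8, 8.2) in frame 2.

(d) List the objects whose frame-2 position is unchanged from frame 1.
the green triangle, the green circle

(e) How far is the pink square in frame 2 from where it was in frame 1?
1.9

The pink square moved from (2.4, 1.0) to (1.4, 2.6), a distance of √(1.0² + 1.6²) ≈ 1.9.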